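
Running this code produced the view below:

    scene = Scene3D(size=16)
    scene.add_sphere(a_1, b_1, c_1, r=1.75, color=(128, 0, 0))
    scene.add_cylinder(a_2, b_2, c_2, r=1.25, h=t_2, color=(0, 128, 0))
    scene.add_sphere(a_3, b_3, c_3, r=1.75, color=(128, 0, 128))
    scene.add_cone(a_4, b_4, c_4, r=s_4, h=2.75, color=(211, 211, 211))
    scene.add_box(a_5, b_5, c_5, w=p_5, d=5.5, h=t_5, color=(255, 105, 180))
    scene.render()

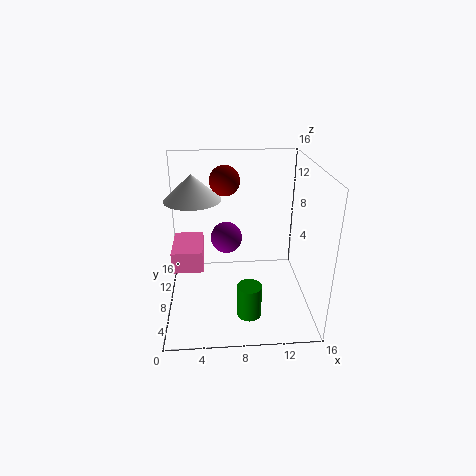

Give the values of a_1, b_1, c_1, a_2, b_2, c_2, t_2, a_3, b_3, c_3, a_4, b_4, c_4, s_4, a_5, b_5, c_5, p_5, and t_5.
a_1 = 6.75, b_1 = 11.5, c_1 = 13.5, a_2 = 8.75, b_2 = 2.75, c_2 = 1.75, t_2 = 3.5, a_3 = 6.75, b_3 = 8.75, c_3 = 7.75, a_4 = 3.25, b_4 = 8.25, c_4 = 12.5, s_4 = 3, a_5 = 0.5, b_5 = 7.5, c_5 = 4, p_5 = 3.5, t_5 = 2.5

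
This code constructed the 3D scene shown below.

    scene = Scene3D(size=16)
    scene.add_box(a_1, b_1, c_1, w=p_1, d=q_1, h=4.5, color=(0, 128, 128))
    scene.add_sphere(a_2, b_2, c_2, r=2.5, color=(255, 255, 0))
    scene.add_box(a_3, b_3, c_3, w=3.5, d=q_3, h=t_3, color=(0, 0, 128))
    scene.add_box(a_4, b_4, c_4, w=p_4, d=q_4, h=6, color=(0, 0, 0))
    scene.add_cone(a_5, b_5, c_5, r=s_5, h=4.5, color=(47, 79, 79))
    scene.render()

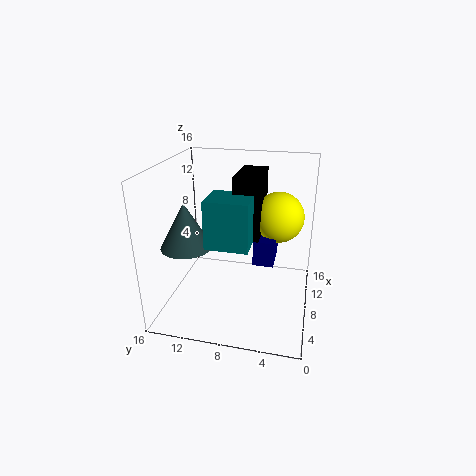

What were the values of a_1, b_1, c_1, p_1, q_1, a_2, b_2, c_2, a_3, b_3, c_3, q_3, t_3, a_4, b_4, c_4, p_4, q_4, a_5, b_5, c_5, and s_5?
a_1 = 1, b_1 = 5.5, c_1 = 10, p_1 = 3.5, q_1 = 4, a_2 = 6.5, b_2 = 3.5, c_2 = 11.5, a_3 = 3.5, b_3 = 3.5, c_3 = 7.5, q_3 = 2, t_3 = 2.5, a_4 = 3.5, b_4 = 5, c_4 = 10, p_4 = 5, q_4 = 2.5, a_5 = 3, b_5 = 12, c_5 = 9, s_5 = 2.5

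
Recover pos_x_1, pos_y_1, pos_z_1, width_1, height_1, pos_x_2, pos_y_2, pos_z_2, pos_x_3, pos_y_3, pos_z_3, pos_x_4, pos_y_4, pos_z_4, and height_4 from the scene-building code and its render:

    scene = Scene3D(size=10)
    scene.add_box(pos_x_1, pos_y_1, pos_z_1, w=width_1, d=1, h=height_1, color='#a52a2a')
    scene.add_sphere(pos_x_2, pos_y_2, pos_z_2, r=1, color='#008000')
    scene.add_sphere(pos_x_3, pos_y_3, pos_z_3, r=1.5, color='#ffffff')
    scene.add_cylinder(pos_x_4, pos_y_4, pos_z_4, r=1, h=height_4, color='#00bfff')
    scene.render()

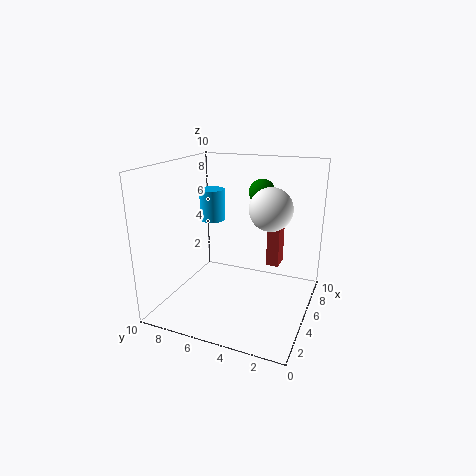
pos_x_1 = 8.5; pos_y_1 = 3; pos_z_1 = 1.5; width_1 = 1.5; height_1 = 4; pos_x_2 = 8.5; pos_y_2 = 4.5; pos_z_2 = 7.5; pos_x_3 = 6; pos_y_3 = 3; pos_z_3 = 7; pos_x_4 = 8; pos_y_4 = 8.5; pos_z_4 = 5; height_4 = 2.5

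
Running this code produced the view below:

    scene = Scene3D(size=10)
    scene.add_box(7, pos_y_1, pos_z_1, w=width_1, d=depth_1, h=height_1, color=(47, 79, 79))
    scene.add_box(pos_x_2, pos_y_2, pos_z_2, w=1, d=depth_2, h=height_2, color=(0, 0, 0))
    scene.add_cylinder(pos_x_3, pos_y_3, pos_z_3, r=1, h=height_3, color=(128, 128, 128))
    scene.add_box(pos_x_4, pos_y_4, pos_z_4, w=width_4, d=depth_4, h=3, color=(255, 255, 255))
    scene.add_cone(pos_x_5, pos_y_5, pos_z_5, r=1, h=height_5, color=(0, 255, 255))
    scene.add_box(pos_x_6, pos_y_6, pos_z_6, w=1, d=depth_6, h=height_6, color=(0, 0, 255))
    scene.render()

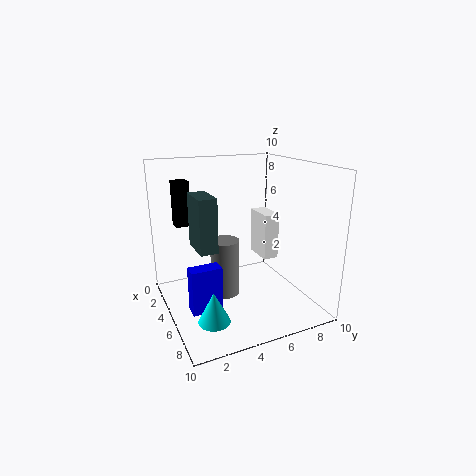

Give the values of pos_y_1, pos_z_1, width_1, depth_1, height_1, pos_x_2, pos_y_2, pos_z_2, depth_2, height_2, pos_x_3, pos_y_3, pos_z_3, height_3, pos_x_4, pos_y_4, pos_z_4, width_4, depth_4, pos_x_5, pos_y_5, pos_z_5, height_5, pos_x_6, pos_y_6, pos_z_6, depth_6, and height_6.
pos_y_1 = 1
pos_z_1 = 6
width_1 = 2
depth_1 = 1
height_1 = 3
pos_x_2 = 3
pos_y_2 = 1
pos_z_2 = 6
depth_2 = 1
height_2 = 3
pos_x_3 = 5
pos_y_3 = 4
pos_z_3 = 1
height_3 = 4
pos_x_4 = 5
pos_y_4 = 6
pos_z_4 = 4
width_4 = 2
depth_4 = 1
pos_x_5 = 8
pos_y_5 = 2
pos_z_5 = 1
height_5 = 2
pos_x_6 = 6
pos_y_6 = 1
pos_z_6 = 1
depth_6 = 2
height_6 = 3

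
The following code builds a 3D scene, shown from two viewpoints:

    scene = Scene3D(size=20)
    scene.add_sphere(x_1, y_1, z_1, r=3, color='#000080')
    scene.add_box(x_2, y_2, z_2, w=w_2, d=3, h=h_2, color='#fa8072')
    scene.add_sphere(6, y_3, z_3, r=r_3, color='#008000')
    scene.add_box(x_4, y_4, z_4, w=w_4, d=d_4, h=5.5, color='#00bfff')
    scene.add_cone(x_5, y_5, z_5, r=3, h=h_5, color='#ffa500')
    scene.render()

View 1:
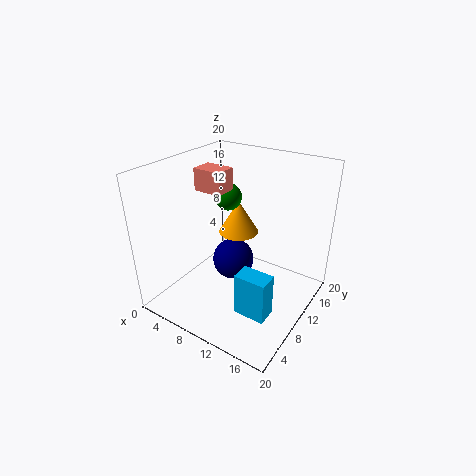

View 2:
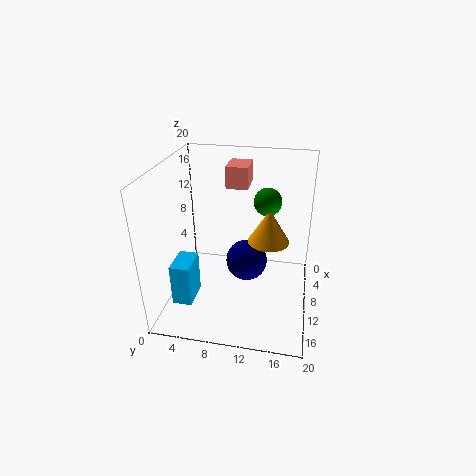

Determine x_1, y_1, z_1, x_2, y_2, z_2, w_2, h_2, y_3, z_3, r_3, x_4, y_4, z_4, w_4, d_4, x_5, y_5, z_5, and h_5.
x_1 = 8.5; y_1 = 11; z_1 = 5.5; x_2 = 4.5; y_2 = 8; z_2 = 16.5; w_2 = 4; h_2 = 3; y_3 = 13.5; z_3 = 14; r_3 = 2; x_4 = 14; y_4 = 3; z_4 = 4; w_4 = 4; d_4 = 2.5; x_5 = 7.5; y_5 = 14; z_5 = 8.5; h_5 = 5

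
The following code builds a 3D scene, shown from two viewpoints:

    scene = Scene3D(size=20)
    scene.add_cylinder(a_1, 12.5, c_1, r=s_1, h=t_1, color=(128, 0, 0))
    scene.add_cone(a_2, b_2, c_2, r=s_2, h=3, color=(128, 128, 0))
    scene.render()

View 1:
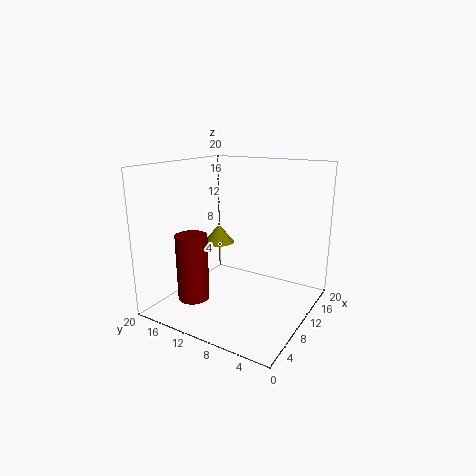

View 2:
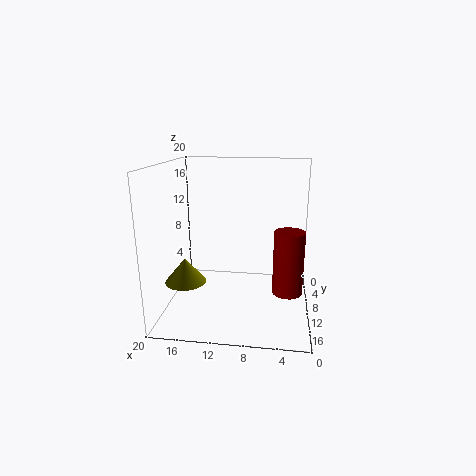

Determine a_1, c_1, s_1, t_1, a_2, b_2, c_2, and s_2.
a_1 = 3
c_1 = 3.5
s_1 = 2
t_1 = 8.5
a_2 = 15.5
b_2 = 17
c_2 = 6.5
s_2 = 2.5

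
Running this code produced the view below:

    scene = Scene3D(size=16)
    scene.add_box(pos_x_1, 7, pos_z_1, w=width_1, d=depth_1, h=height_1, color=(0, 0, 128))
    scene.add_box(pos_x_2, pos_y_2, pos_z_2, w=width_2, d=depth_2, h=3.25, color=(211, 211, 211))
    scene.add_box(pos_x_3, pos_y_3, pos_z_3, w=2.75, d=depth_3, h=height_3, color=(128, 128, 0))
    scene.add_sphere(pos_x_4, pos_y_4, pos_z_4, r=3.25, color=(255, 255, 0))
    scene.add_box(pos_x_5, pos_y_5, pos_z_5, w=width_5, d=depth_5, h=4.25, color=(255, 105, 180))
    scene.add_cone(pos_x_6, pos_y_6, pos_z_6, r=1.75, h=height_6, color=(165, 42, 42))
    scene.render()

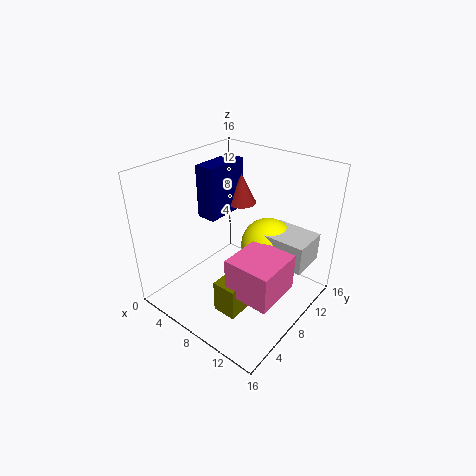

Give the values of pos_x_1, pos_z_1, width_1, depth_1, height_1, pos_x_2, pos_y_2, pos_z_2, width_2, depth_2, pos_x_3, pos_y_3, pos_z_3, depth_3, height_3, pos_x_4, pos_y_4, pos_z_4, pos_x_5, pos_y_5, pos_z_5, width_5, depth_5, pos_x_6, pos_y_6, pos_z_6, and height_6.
pos_x_1 = 3, pos_z_1 = 9.5, width_1 = 2.25, depth_1 = 5.25, height_1 = 6, pos_x_2 = 9.25, pos_y_2 = 10.25, pos_z_2 = 4.75, width_2 = 5.5, depth_2 = 4.25, pos_x_3 = 7.75, pos_y_3 = 4, pos_z_3 = 0.25, depth_3 = 5.5, height_3 = 3.75, pos_x_4 = 9.25, pos_y_4 = 12.25, pos_z_4 = 5.5, pos_x_5 = 9, pos_y_5 = 4.5, pos_z_5 = 3, width_5 = 5.25, depth_5 = 5.5, pos_x_6 = 5.5, pos_y_6 = 11.75, pos_z_6 = 10.25, height_6 = 3.5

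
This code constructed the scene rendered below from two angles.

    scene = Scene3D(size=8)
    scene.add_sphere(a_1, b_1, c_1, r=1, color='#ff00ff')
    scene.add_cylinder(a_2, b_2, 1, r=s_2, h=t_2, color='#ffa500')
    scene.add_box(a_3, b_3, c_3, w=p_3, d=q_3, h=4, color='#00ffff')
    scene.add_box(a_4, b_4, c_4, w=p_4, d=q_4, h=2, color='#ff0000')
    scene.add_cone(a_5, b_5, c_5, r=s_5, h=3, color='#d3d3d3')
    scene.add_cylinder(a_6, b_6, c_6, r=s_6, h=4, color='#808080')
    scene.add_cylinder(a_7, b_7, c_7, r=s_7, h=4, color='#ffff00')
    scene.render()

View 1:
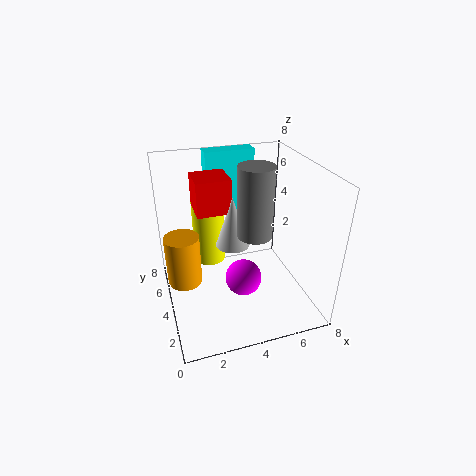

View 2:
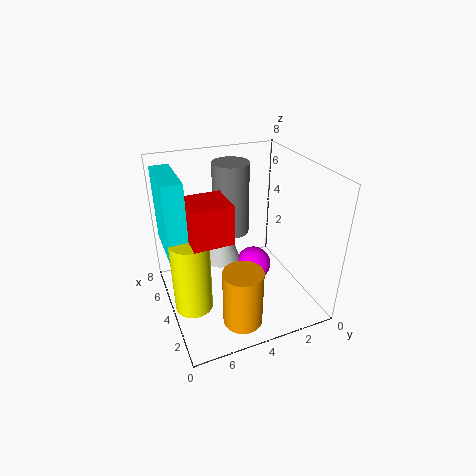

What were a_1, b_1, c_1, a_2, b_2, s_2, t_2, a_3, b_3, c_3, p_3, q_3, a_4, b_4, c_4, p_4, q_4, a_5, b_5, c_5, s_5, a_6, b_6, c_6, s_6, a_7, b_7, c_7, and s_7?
a_1 = 4
b_1 = 3
c_1 = 2
a_2 = 1
b_2 = 5
s_2 = 1
t_2 = 3
a_3 = 3
b_3 = 7
c_3 = 4
p_3 = 3
q_3 = 1
a_4 = 2
b_4 = 5
c_4 = 5
p_4 = 2
q_4 = 2
a_5 = 4
b_5 = 5
c_5 = 3
s_5 = 1
a_6 = 5
b_6 = 4
c_6 = 4
s_6 = 1
a_7 = 3
b_7 = 7
c_7 = 1
s_7 = 1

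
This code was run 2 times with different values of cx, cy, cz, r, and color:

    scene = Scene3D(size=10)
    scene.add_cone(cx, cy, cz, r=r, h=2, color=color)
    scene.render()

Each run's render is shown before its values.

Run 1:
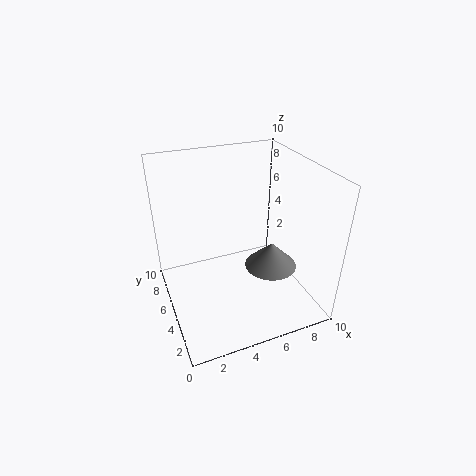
cx = 8, cy = 5.5, cz = 1.5, r = 2, color = 'gray'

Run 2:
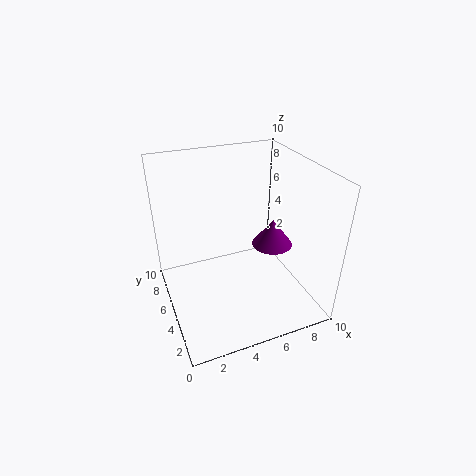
cx = 8, cy = 5.5, cz = 3.5, r = 1.5, color = 'purple'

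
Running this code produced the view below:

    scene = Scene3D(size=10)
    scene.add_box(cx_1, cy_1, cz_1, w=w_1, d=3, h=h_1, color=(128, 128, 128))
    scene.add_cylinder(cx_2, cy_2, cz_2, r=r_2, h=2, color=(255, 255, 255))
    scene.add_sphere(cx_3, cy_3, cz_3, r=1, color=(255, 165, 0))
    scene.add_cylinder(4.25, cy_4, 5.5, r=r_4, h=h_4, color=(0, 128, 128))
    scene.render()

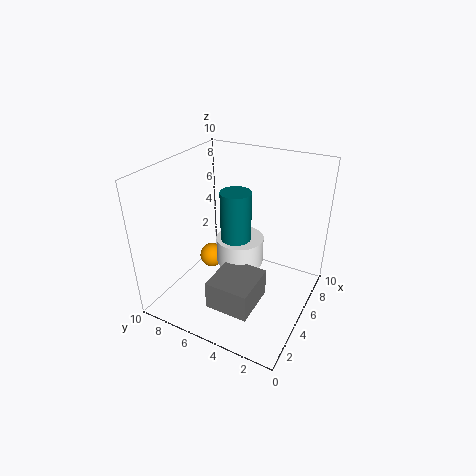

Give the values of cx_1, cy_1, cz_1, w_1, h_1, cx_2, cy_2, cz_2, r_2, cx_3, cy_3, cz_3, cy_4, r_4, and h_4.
cx_1 = 1.75; cy_1 = 2.75; cz_1 = 1; w_1 = 3.25; h_1 = 2; cx_2 = 6.25; cy_2 = 5.5; cz_2 = 2.25; r_2 = 1.75; cx_3 = 7.25; cy_3 = 8.75; cz_3 = 1; cy_4 = 4.75; r_4 = 1; h_4 = 3.25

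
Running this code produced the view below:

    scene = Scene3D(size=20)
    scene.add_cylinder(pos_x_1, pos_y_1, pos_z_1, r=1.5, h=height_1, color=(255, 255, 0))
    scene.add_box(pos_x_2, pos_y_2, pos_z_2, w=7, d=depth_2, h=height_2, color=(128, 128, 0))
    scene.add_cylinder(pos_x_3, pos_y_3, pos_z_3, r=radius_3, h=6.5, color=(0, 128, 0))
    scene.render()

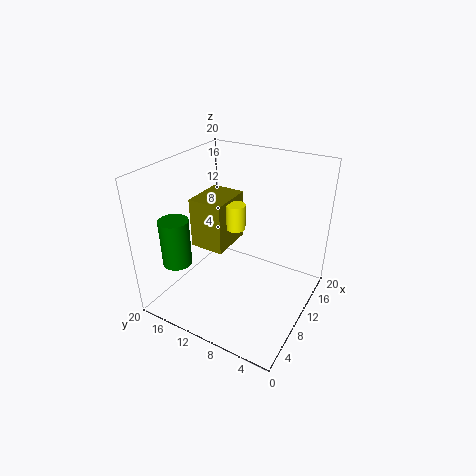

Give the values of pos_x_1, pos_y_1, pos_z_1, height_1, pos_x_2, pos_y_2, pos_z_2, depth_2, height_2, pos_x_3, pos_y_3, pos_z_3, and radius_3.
pos_x_1 = 14.5, pos_y_1 = 13, pos_z_1 = 8.5, height_1 = 4, pos_x_2 = 11.5, pos_y_2 = 14, pos_z_2 = 5, depth_2 = 5.5, height_2 = 8, pos_x_3 = 4.5, pos_y_3 = 16.5, pos_z_3 = 7, radius_3 = 2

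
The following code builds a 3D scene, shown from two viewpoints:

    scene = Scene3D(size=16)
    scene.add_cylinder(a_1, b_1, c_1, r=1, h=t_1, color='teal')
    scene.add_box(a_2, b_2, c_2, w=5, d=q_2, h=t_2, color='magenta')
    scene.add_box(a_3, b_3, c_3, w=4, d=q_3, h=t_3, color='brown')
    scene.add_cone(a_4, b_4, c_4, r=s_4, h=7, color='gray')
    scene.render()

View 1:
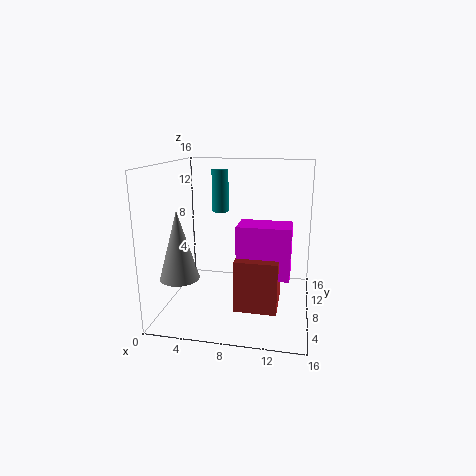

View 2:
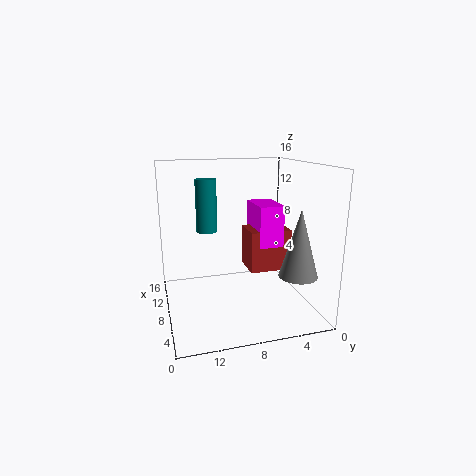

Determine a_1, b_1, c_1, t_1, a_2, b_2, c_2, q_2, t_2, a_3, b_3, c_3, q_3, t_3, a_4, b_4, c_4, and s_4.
a_1 = 5; b_1 = 12; c_1 = 10; t_1 = 5; a_2 = 9; b_2 = 2; c_2 = 6; q_2 = 3; t_2 = 5; a_3 = 9; b_3 = 1; c_3 = 3; q_3 = 5; t_3 = 5; a_4 = 3; b_4 = 3; c_4 = 5; s_4 = 2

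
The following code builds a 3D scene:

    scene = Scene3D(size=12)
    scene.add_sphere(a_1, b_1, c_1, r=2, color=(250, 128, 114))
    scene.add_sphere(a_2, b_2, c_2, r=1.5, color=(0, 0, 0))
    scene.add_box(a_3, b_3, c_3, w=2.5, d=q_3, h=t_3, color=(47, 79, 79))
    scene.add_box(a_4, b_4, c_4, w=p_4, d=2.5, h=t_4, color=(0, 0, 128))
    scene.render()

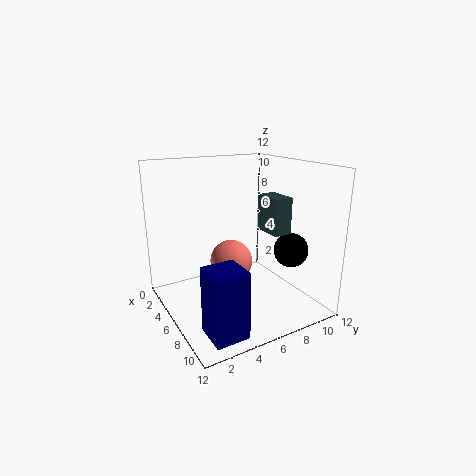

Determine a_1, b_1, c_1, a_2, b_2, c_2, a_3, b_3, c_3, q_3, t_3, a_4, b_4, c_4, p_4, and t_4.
a_1 = 3, b_1 = 7, c_1 = 2.5, a_2 = 7.5, b_2 = 10.5, c_2 = 4.5, a_3 = 6, b_3 = 8, c_3 = 6.5, q_3 = 1.5, t_3 = 3, a_4 = 9.5, b_4 = 1, c_4 = 1, p_4 = 2.5, t_4 = 5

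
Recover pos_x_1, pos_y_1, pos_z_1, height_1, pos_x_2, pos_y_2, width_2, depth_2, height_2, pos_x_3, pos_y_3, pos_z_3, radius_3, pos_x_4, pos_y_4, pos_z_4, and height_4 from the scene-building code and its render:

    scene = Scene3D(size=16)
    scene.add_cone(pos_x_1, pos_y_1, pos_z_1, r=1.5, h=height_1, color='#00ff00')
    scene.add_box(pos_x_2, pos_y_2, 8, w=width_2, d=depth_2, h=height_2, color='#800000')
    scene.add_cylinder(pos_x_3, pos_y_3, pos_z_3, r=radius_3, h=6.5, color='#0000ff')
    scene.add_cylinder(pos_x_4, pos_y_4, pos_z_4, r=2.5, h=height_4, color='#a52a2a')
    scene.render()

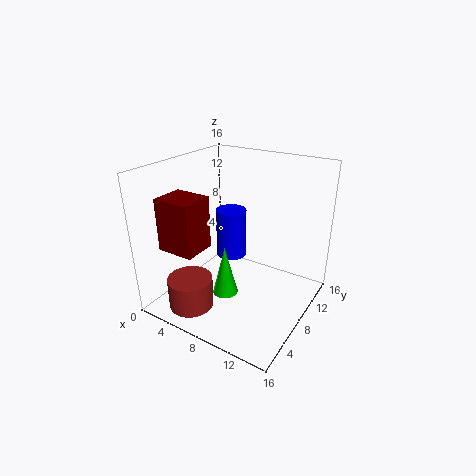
pos_x_1 = 6.5
pos_y_1 = 7.5
pos_z_1 = 0.5
height_1 = 6
pos_x_2 = 2.5
pos_y_2 = 1.5
width_2 = 4
depth_2 = 3.5
height_2 = 5.5
pos_x_3 = 3.5
pos_y_3 = 13.5
pos_z_3 = 2
radius_3 = 2
pos_x_4 = 4.5
pos_y_4 = 3.5
pos_z_4 = 0.5
height_4 = 3.5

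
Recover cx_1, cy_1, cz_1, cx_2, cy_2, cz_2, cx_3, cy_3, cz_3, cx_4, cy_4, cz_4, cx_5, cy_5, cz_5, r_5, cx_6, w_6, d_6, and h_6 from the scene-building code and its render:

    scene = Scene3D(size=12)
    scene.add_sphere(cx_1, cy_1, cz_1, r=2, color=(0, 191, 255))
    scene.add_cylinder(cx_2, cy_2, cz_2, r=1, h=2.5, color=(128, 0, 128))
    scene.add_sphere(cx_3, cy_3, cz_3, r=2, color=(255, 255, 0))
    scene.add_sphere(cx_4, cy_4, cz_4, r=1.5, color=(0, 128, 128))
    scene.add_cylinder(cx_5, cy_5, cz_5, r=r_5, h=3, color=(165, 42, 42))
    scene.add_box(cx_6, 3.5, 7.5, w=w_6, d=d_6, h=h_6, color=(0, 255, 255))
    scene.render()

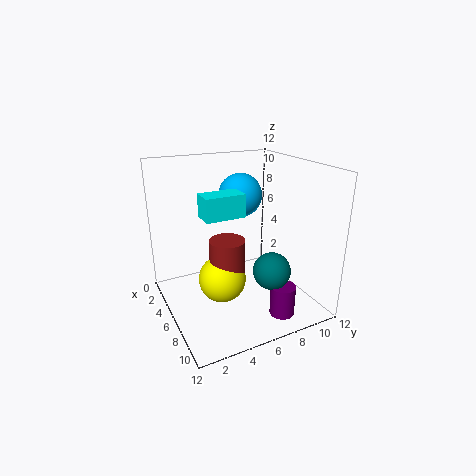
cx_1 = 2.5; cy_1 = 8; cz_1 = 8.5; cx_2 = 10; cy_2 = 8; cz_2 = 0.5; cx_3 = 6; cy_3 = 4.5; cz_3 = 2.5; cx_4 = 9; cy_4 = 7.5; cz_4 = 4; cx_5 = 6; cy_5 = 5; cz_5 = 3; r_5 = 1.5; cx_6 = 3.5; w_6 = 2; d_6 = 3.5; h_6 = 2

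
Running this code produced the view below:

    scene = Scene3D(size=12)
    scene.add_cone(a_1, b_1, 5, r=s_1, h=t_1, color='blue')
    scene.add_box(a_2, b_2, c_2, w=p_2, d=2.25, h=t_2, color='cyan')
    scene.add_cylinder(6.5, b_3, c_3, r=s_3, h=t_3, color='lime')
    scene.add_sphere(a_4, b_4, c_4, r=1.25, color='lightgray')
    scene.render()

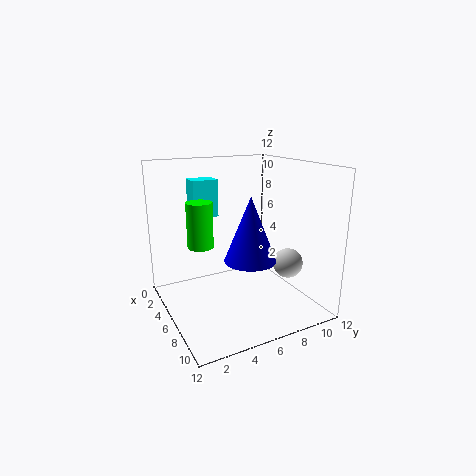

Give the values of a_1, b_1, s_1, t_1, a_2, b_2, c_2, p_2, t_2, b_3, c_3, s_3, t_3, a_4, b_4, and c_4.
a_1 = 8.5, b_1 = 5.75, s_1 = 2, t_1 = 5, a_2 = 1.5, b_2 = 3.25, c_2 = 7.25, p_2 = 1.75, t_2 = 3.25, b_3 = 2.5, c_3 = 6, s_3 = 1, t_3 = 3.5, a_4 = 8, b_4 = 9.75, c_4 = 3.75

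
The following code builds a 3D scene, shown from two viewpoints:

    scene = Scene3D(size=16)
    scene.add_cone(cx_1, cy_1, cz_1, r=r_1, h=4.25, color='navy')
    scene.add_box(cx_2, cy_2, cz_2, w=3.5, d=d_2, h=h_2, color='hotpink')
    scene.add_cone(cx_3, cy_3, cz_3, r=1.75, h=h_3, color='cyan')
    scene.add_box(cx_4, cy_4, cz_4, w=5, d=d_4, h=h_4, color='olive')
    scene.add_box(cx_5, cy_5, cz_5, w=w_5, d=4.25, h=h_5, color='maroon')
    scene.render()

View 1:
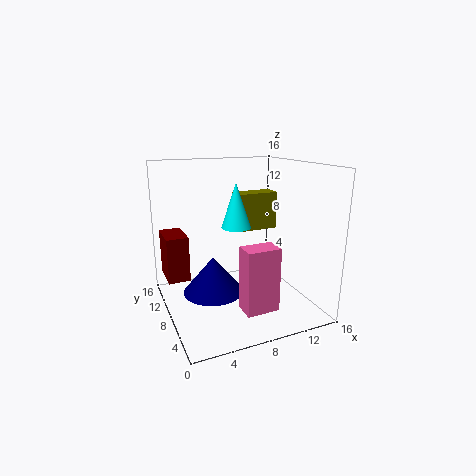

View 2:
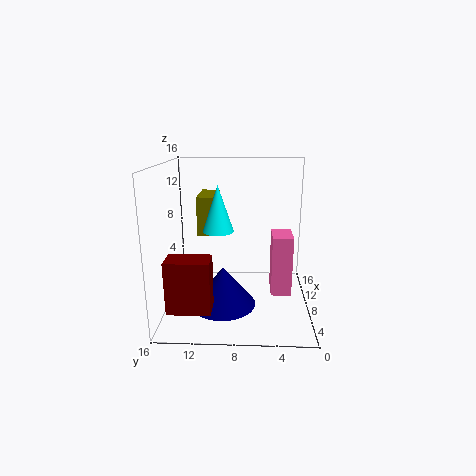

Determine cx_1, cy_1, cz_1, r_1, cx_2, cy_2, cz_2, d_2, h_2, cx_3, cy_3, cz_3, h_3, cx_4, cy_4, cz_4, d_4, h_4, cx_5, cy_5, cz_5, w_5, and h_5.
cx_1 = 5.5; cy_1 = 9.5; cz_1 = 1.25; r_1 = 3.5; cx_2 = 6.5; cy_2 = 2; cz_2 = 1.75; d_2 = 2.25; h_2 = 6.75; cx_3 = 8.75; cy_3 = 10.25; cz_3 = 8.5; h_3 = 5.25; cx_4 = 9.25; cy_4 = 10.5; cz_4 = 7.75; d_4 = 2.25; h_4 = 4.5; cx_5 = 0.5; cy_5 = 10.25; cz_5 = 2.75; w_5 = 2.5; h_5 = 5.25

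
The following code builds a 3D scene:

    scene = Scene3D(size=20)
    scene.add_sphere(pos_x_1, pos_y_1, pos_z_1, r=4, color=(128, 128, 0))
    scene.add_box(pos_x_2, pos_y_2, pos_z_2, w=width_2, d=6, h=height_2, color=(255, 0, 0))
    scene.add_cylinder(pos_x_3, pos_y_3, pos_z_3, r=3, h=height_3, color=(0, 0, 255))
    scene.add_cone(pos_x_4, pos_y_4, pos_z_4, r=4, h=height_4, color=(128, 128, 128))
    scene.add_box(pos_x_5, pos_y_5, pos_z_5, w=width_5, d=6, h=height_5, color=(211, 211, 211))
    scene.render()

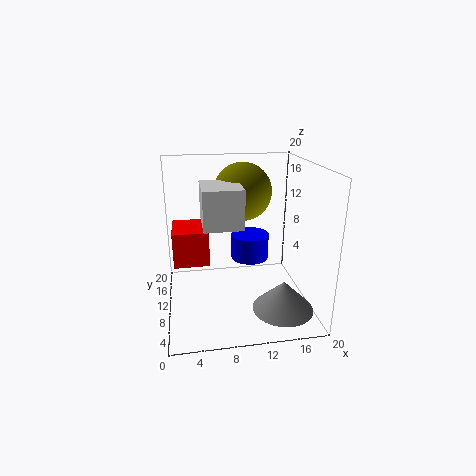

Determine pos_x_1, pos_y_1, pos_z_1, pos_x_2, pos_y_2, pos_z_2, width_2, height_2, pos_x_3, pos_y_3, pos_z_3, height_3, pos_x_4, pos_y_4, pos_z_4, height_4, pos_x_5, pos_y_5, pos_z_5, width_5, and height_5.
pos_x_1 = 11, pos_y_1 = 12, pos_z_1 = 16, pos_x_2 = 1, pos_y_2 = 10, pos_z_2 = 6, width_2 = 5, height_2 = 5, pos_x_3 = 13, pos_y_3 = 16, pos_z_3 = 4, height_3 = 4, pos_x_4 = 15, pos_y_4 = 4, pos_z_4 = 2, height_4 = 4, pos_x_5 = 5, pos_y_5 = 5, pos_z_5 = 13, width_5 = 5, height_5 = 5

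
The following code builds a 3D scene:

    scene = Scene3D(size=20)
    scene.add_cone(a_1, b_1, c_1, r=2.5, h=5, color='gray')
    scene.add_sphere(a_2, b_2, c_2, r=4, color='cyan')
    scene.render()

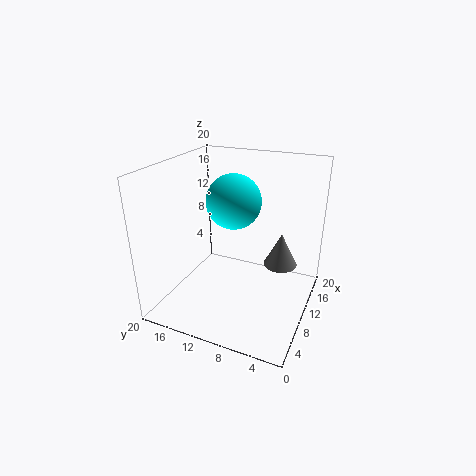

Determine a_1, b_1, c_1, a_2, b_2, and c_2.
a_1 = 14.5
b_1 = 5
c_1 = 4.5
a_2 = 13
b_2 = 12
c_2 = 14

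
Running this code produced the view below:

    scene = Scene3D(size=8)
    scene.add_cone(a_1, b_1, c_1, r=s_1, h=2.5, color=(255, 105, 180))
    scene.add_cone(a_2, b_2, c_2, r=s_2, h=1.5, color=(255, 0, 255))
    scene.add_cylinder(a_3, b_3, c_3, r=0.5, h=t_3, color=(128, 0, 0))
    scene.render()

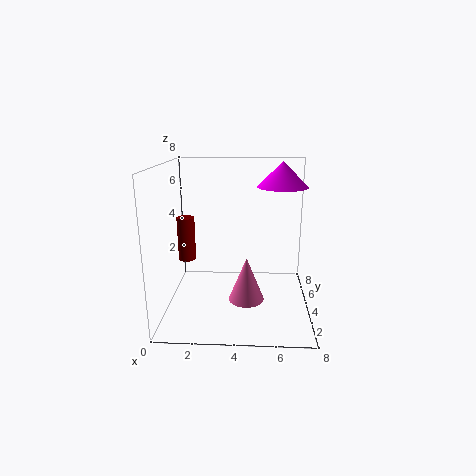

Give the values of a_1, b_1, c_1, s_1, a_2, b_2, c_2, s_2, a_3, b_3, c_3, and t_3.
a_1 = 4.5; b_1 = 3.5; c_1 = 0.5; s_1 = 1; a_2 = 6.5; b_2 = 6; c_2 = 6.5; s_2 = 1.5; a_3 = 1; b_3 = 4.5; c_3 = 2.5; t_3 = 2.5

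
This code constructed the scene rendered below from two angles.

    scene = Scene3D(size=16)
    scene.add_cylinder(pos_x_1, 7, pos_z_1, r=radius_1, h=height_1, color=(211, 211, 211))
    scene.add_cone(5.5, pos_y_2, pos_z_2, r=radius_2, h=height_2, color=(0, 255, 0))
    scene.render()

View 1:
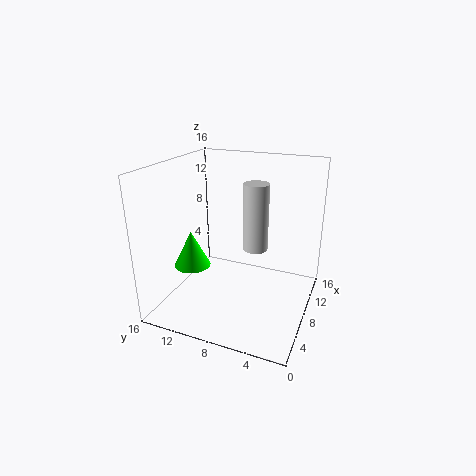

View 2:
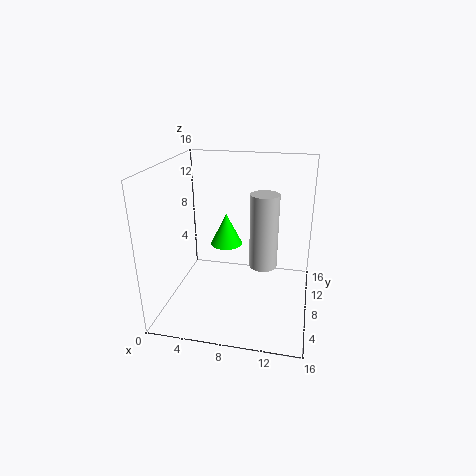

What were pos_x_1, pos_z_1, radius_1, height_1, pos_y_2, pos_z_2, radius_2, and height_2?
pos_x_1 = 11, pos_z_1 = 5.5, radius_1 = 1.5, height_1 = 8, pos_y_2 = 12.5, pos_z_2 = 5, radius_2 = 2, height_2 = 4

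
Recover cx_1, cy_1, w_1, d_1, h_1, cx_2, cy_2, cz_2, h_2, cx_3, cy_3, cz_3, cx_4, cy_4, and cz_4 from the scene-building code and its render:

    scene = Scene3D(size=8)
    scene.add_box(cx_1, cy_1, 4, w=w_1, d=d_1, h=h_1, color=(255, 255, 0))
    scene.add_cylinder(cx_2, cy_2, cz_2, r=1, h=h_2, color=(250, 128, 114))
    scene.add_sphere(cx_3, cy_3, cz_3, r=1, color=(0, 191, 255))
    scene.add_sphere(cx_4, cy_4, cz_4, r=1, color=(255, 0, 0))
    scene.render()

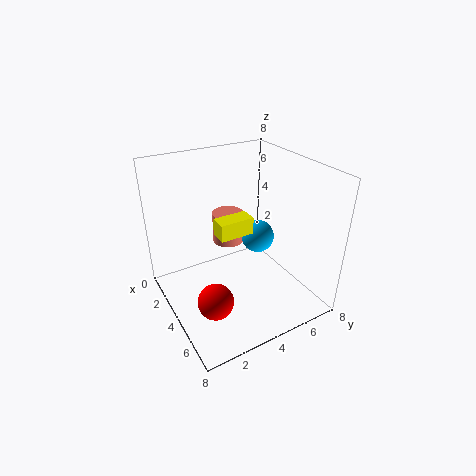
cx_1 = 3, cy_1 = 3, w_1 = 1, d_1 = 2, h_1 = 1, cx_2 = 1, cy_2 = 5, cz_2 = 2, h_2 = 2, cx_3 = 3, cy_3 = 6, cz_3 = 3, cx_4 = 5, cy_4 = 2, cz_4 = 1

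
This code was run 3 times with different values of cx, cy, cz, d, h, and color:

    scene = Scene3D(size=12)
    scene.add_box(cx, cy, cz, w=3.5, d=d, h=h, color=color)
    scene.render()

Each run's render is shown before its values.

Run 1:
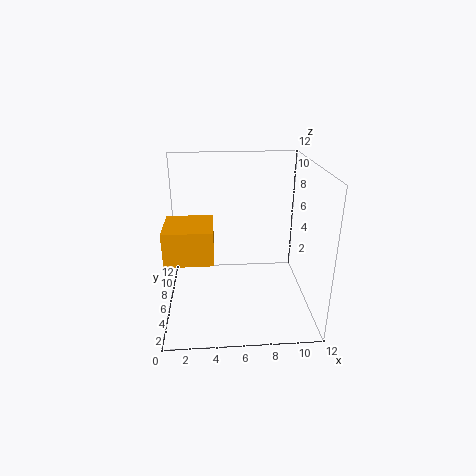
cx = 0.5, cy = 1.5, cz = 6, d = 3.5, h = 2.5, color = 'orange'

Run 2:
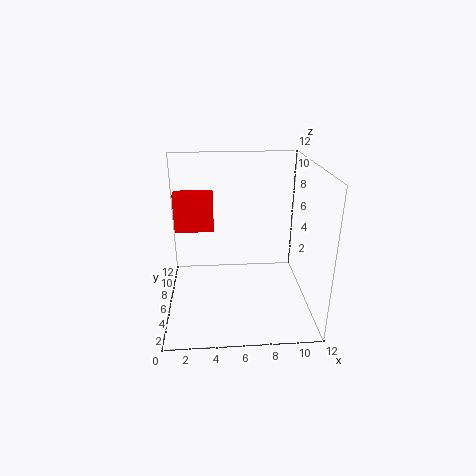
cx = 0.5, cy = 8.5, cz = 5.5, d = 1.5, h = 3.5, color = 'red'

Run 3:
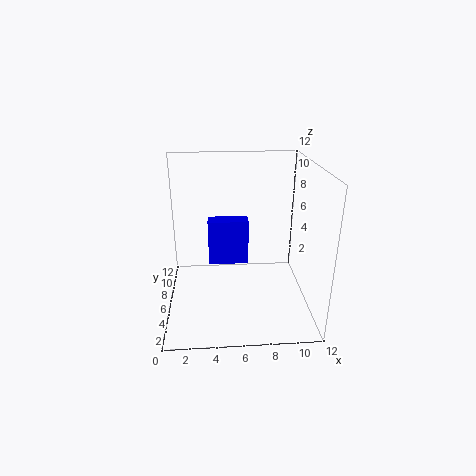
cx = 3.5, cy = 7, cz = 3, d = 1.5, h = 4, color = 'blue'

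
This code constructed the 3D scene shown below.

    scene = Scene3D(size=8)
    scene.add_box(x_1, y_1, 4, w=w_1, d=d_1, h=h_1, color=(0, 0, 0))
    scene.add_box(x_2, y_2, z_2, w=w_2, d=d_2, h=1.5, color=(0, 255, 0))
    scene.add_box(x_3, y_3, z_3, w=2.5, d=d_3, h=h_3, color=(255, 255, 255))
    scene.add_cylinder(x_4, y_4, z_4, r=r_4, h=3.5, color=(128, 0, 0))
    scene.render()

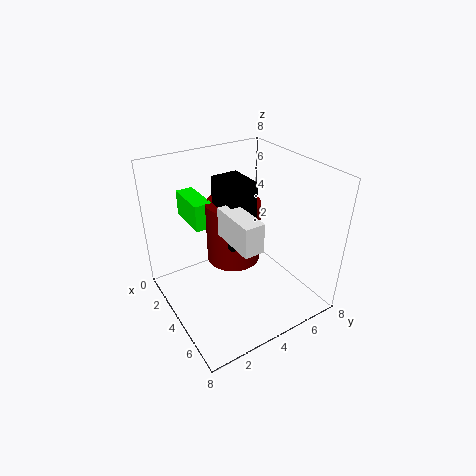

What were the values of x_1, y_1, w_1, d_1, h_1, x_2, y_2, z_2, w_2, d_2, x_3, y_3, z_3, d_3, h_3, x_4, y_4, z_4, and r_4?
x_1 = 3, y_1 = 3, w_1 = 2, d_1 = 1.5, h_1 = 3.5, x_2 = 0.5, y_2 = 2, z_2 = 4.5, w_2 = 2.5, d_2 = 1, x_3 = 4.5, y_3 = 2.5, z_3 = 5, d_3 = 1, h_3 = 1.5, x_4 = 3.5, y_4 = 4, z_4 = 2.5, r_4 = 1.5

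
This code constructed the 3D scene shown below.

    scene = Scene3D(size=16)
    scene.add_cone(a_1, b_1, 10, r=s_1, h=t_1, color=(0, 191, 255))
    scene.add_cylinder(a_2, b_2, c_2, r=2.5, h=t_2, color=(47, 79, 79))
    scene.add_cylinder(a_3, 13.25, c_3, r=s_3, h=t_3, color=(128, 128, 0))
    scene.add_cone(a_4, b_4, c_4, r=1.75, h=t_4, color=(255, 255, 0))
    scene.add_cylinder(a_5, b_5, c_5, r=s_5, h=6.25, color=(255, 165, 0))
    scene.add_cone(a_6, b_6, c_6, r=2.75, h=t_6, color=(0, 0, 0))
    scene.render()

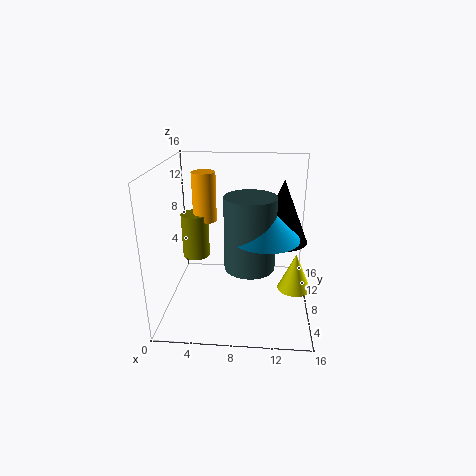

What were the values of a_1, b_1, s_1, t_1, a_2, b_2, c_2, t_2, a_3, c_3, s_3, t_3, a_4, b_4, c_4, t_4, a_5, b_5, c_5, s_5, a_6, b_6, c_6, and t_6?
a_1 = 11, b_1 = 3.75, s_1 = 3.25, t_1 = 3.25, a_2 = 9.5, b_2 = 4, c_2 = 6.75, t_2 = 7.25, a_3 = 2, c_3 = 3, s_3 = 1.75, t_3 = 5.75, a_4 = 14.25, b_4 = 5.5, c_4 = 3.5, t_4 = 4, a_5 = 3.25, b_5 = 13.75, c_5 = 7.75, s_5 = 1.5, a_6 = 12.75, b_6 = 7.75, c_6 = 8, t_6 = 6.75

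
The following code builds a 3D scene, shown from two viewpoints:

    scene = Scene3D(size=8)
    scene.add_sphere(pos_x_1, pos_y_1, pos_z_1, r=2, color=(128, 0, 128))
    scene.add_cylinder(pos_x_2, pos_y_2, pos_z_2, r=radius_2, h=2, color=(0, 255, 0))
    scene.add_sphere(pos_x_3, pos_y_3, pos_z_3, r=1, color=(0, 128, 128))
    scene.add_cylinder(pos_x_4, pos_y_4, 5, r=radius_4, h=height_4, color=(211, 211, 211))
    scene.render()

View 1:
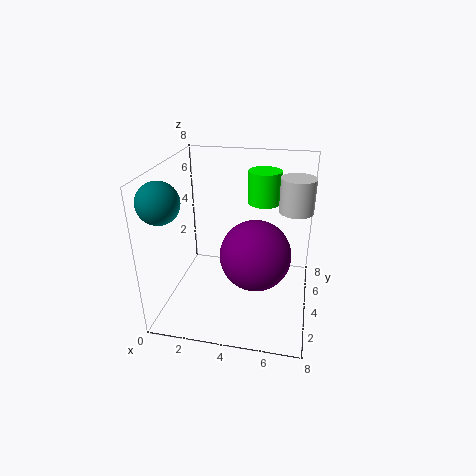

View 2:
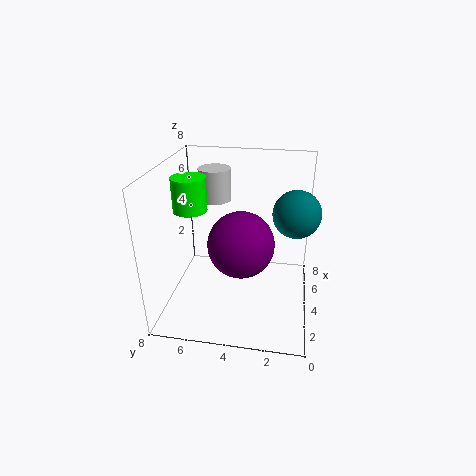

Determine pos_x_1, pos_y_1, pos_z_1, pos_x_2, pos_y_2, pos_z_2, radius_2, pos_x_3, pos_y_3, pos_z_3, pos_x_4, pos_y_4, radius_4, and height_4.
pos_x_1 = 5
pos_y_1 = 4
pos_z_1 = 3
pos_x_2 = 5
pos_y_2 = 7
pos_z_2 = 5
radius_2 = 1
pos_x_3 = 1
pos_y_3 = 1
pos_z_3 = 7
pos_x_4 = 7
pos_y_4 = 6
radius_4 = 1
height_4 = 2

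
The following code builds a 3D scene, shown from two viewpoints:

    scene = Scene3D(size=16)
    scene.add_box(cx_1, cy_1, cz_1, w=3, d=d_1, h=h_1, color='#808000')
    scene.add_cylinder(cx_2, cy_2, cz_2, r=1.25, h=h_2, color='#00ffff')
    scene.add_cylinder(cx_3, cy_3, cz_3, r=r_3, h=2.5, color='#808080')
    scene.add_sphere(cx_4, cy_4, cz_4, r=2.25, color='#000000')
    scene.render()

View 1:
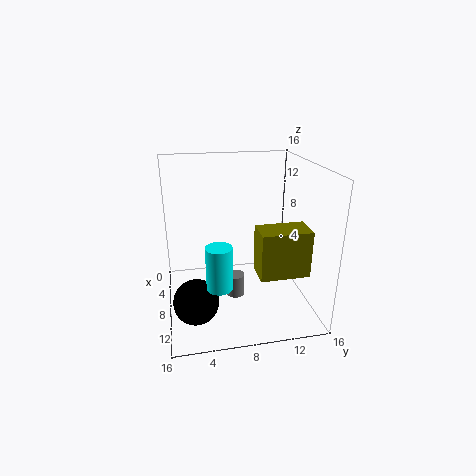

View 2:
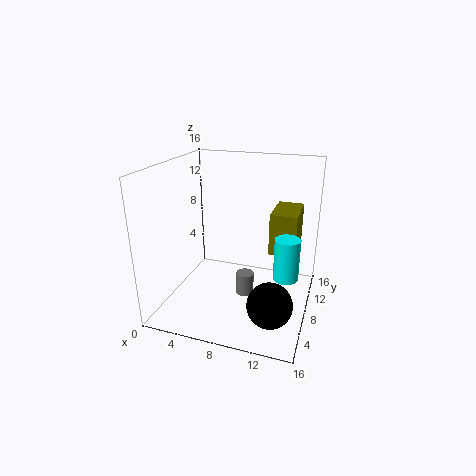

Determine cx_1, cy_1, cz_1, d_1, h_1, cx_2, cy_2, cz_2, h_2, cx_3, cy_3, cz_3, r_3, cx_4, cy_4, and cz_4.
cx_1 = 11.25; cy_1 = 9; cz_1 = 6; d_1 = 5; h_1 = 4.75; cx_2 = 14; cy_2 = 5; cz_2 = 5.75; h_2 = 4.25; cx_3 = 9; cy_3 = 7.5; cz_3 = 1.5; r_3 = 1; cx_4 = 13; cy_4 = 2.75; cz_4 = 3.75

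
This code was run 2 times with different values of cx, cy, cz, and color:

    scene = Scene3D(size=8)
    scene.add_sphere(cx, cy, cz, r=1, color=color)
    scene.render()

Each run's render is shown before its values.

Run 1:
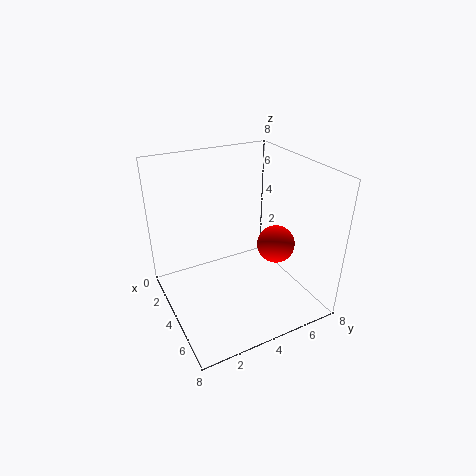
cx = 5.5; cy = 5.5; cz = 4; color = 'red'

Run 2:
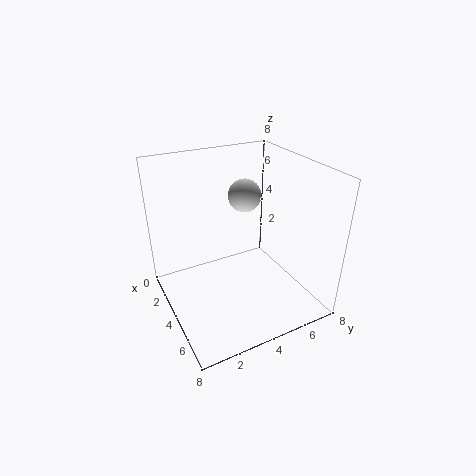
cx = 2; cy = 5.5; cz = 5.5; color = 'lightgray'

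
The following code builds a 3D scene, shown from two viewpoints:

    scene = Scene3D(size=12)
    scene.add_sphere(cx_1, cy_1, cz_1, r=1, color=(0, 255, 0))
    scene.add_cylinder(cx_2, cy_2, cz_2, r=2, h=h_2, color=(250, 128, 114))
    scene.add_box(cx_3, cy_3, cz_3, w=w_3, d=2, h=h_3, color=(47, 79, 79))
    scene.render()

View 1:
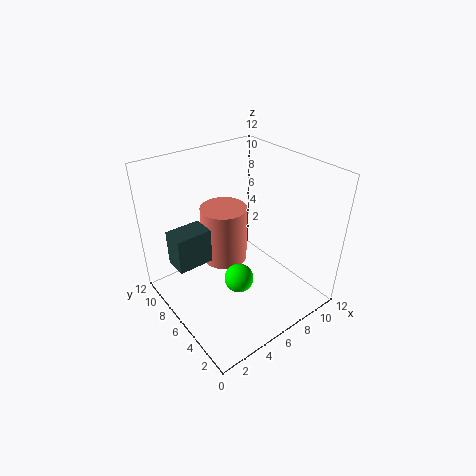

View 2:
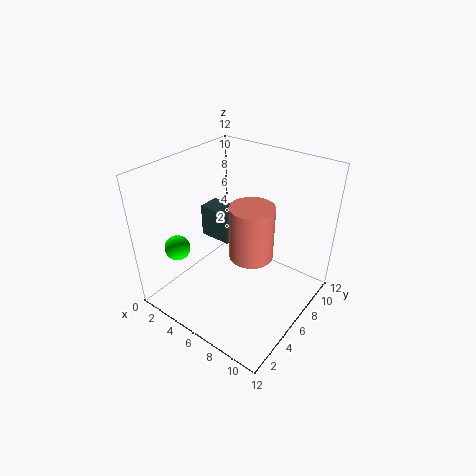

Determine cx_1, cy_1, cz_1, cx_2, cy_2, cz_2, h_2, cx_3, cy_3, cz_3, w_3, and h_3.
cx_1 = 3
cy_1 = 2
cz_1 = 6
cx_2 = 6
cy_2 = 8
cz_2 = 3
h_2 = 5
cx_3 = 1
cy_3 = 7
cz_3 = 4
w_3 = 3
h_3 = 3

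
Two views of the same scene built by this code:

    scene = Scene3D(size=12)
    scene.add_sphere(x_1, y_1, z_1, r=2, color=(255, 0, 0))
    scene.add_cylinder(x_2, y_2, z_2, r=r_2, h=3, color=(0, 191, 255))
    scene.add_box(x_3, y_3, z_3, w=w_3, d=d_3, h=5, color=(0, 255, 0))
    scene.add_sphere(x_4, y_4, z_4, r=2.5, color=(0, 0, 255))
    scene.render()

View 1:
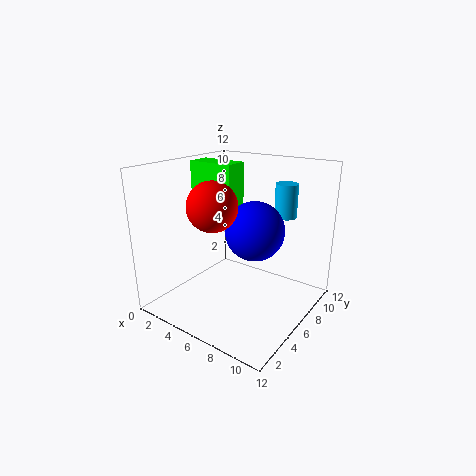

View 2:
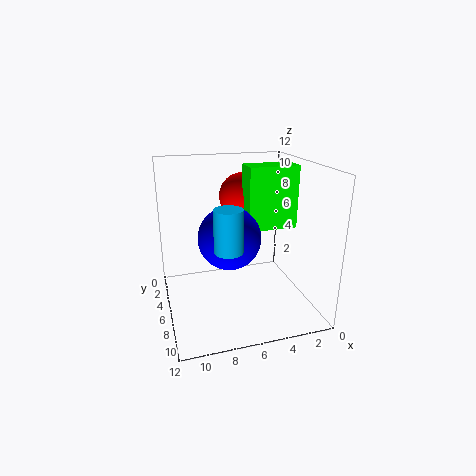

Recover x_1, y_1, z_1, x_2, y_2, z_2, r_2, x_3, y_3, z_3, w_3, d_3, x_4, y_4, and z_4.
x_1 = 5, y_1 = 4, z_1 = 9, x_2 = 8, y_2 = 10.5, z_2 = 7, r_2 = 1, x_3 = 1.5, y_3 = 5.5, z_3 = 7, w_3 = 4, d_3 = 2, x_4 = 7, y_4 = 7, z_4 = 6.5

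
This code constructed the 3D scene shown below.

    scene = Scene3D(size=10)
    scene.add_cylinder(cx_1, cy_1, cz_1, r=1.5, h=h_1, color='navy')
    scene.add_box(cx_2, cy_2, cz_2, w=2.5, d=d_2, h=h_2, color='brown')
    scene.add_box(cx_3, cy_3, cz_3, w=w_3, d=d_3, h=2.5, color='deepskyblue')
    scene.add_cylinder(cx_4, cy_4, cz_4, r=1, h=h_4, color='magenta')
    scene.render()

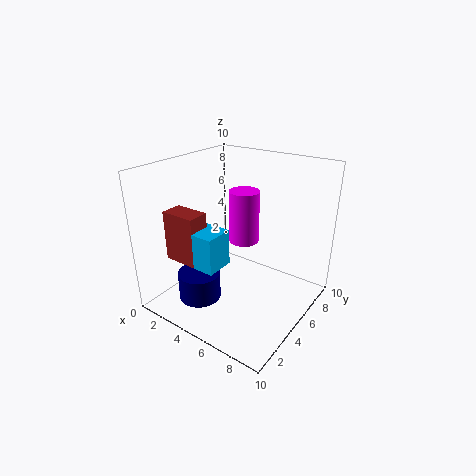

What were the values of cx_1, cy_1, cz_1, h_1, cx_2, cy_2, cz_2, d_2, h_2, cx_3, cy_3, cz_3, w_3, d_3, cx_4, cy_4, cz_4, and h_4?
cx_1 = 3
cy_1 = 3
cz_1 = 0.5
h_1 = 2
cx_2 = 1
cy_2 = 2
cz_2 = 3.5
d_2 = 1.5
h_2 = 3.5
cx_3 = 2.5
cy_3 = 2
cz_3 = 3.5
w_3 = 2.5
d_3 = 2
cx_4 = 5.5
cy_4 = 5
cz_4 = 5
h_4 = 3.5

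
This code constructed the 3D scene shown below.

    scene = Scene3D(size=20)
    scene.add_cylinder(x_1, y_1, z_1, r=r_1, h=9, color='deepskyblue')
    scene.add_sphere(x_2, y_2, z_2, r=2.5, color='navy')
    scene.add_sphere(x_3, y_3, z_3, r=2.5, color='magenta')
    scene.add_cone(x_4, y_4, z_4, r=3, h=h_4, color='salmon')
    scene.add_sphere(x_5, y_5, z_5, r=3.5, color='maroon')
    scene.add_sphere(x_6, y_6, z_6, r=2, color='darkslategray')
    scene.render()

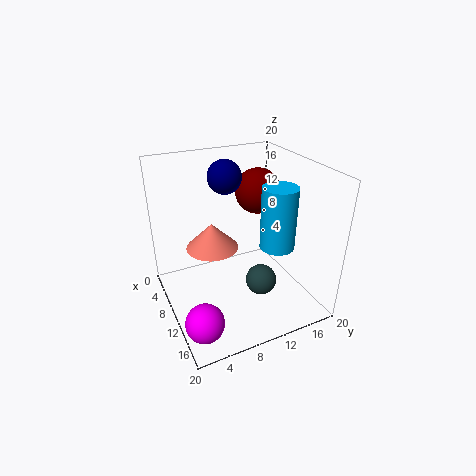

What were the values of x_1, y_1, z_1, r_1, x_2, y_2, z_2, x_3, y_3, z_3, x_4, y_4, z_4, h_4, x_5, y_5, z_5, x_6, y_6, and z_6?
x_1 = 11.5
y_1 = 15.5
z_1 = 8
r_1 = 2.5
x_2 = 4.5
y_2 = 10.5
z_2 = 17
x_3 = 16
y_3 = 2.5
z_3 = 2.5
x_4 = 14.5
y_4 = 4.5
z_4 = 12.5
h_4 = 3
x_5 = 4.5
y_5 = 16
z_5 = 14
x_6 = 15
y_6 = 11
z_6 = 6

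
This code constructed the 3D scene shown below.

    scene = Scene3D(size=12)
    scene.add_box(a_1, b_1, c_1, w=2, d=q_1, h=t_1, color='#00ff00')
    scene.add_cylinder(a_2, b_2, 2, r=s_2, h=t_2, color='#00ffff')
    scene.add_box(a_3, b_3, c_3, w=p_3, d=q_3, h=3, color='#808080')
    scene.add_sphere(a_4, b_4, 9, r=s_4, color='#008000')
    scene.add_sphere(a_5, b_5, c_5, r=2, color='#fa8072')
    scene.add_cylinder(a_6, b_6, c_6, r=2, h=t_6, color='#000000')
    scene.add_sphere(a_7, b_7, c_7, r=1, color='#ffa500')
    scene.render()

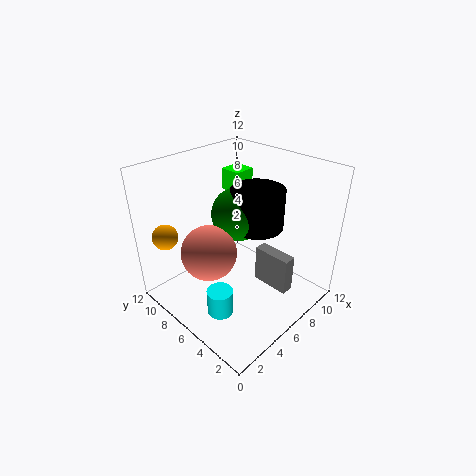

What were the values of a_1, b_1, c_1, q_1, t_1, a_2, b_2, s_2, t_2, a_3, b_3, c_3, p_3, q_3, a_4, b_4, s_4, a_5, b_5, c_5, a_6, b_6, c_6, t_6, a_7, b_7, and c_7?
a_1 = 9
b_1 = 9
c_1 = 8
q_1 = 2
t_1 = 2
a_2 = 2
b_2 = 4
s_2 = 1
t_2 = 2
a_3 = 6
b_3 = 1
c_3 = 3
p_3 = 1
q_3 = 3
a_4 = 5
b_4 = 5
s_4 = 2
a_5 = 2
b_5 = 5
c_5 = 7
a_6 = 6
b_6 = 4
c_6 = 8
t_6 = 3
a_7 = 1
b_7 = 9
c_7 = 7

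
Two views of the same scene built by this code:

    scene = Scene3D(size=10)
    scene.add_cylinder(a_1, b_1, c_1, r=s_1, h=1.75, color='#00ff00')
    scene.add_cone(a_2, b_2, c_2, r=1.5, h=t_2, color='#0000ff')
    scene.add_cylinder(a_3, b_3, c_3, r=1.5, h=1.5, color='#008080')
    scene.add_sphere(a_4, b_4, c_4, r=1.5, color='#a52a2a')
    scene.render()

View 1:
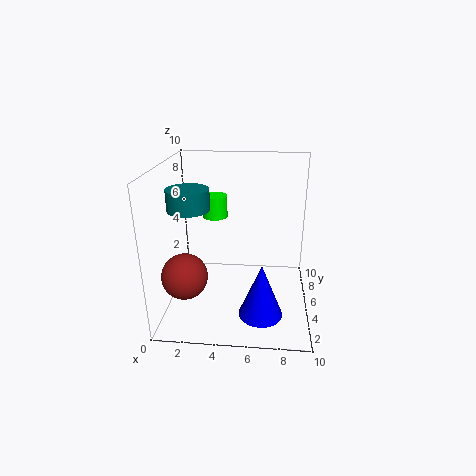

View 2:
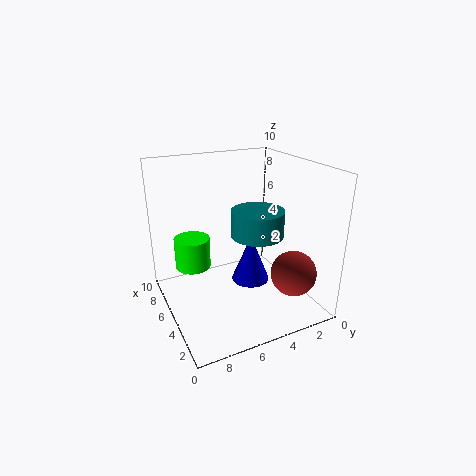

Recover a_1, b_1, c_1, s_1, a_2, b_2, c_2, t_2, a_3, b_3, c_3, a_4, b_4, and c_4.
a_1 = 2.75, b_1 = 9, c_1 = 5, s_1 = 1, a_2 = 6.75, b_2 = 3, c_2 = 0.25, t_2 = 3.75, a_3 = 1.5, b_3 = 5.5, c_3 = 6.75, a_4 = 1.75, b_4 = 2.5, c_4 = 3.25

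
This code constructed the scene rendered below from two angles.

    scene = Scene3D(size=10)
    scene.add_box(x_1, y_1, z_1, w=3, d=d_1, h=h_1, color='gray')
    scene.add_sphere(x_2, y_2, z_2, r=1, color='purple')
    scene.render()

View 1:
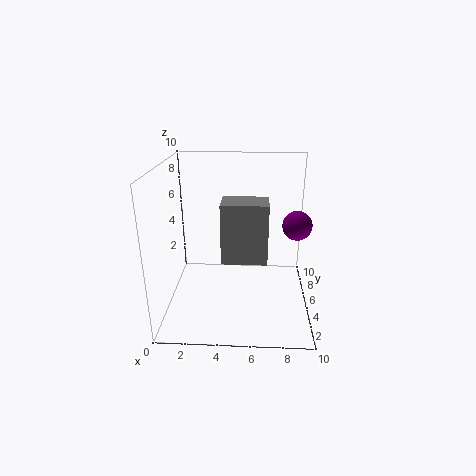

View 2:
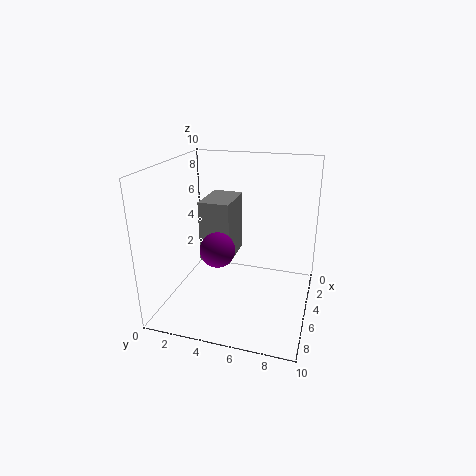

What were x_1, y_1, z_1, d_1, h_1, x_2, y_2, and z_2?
x_1 = 4, y_1 = 3, z_1 = 4, d_1 = 2, h_1 = 4, x_2 = 9, y_2 = 5, z_2 = 6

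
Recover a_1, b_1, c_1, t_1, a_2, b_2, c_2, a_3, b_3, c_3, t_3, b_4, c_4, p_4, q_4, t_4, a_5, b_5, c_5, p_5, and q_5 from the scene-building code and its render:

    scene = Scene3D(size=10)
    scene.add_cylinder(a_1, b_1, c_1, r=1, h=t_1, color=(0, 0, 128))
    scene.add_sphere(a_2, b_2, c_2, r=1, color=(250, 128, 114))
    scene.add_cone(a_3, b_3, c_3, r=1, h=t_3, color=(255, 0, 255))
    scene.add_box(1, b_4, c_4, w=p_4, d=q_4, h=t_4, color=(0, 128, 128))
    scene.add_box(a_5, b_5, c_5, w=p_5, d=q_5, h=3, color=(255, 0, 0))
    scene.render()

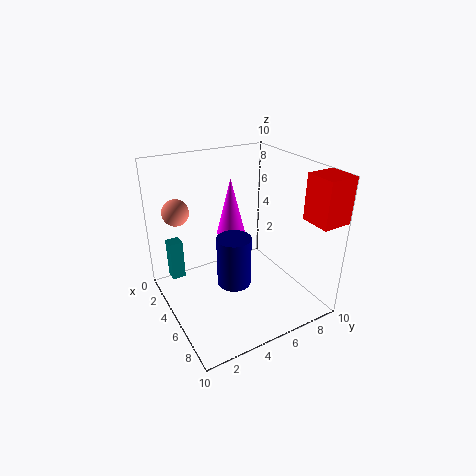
a_1 = 8
b_1 = 3
c_1 = 4
t_1 = 3
a_2 = 1
b_2 = 2
c_2 = 6
a_3 = 4
b_3 = 5
c_3 = 5
t_3 = 4
b_4 = 1
c_4 = 1
p_4 = 1
q_4 = 1
t_4 = 3
a_5 = 8
b_5 = 8
c_5 = 7
p_5 = 2
q_5 = 2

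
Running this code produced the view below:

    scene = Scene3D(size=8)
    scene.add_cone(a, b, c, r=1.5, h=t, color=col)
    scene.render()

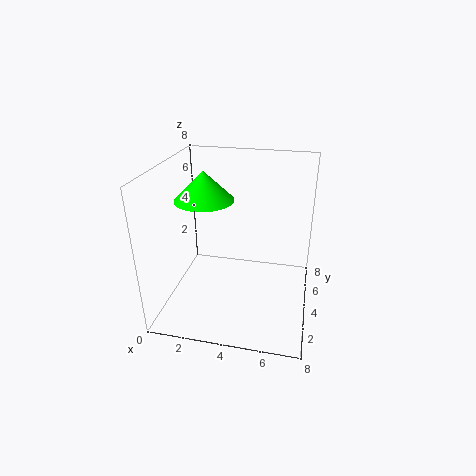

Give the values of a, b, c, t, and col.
a = 2.5
b = 3
c = 6.5
t = 1.5
col = 'lime'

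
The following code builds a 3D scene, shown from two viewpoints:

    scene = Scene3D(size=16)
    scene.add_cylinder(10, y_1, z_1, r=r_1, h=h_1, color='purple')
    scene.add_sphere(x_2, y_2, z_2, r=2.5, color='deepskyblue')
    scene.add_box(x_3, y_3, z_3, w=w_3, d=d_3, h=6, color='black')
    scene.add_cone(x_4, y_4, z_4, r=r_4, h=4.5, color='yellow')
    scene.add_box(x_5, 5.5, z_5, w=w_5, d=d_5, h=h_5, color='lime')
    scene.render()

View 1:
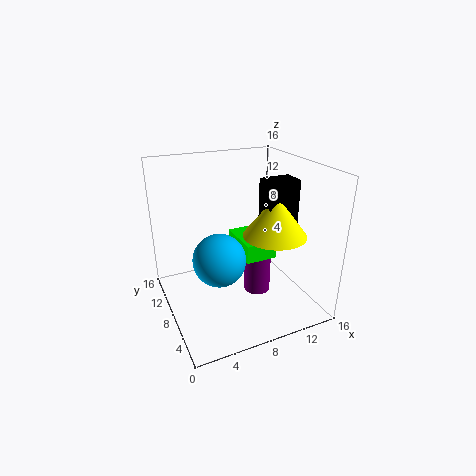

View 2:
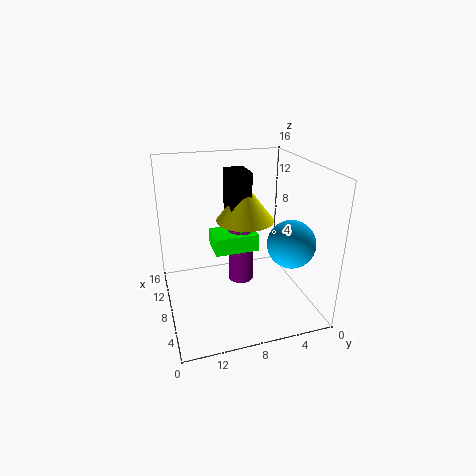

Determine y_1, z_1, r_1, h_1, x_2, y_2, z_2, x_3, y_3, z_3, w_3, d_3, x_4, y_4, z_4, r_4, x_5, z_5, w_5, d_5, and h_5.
y_1 = 7, z_1 = 1.5, r_1 = 1.5, h_1 = 6.5, x_2 = 4, y_2 = 3.5, z_2 = 8.5, x_3 = 10.5, y_3 = 5.5, z_3 = 8.5, w_3 = 3.5, d_3 = 2.5, x_4 = 11.5, y_4 = 6, z_4 = 8.5, r_4 = 3.5, x_5 = 8, z_5 = 6, w_5 = 3.5, d_5 = 5, h_5 = 2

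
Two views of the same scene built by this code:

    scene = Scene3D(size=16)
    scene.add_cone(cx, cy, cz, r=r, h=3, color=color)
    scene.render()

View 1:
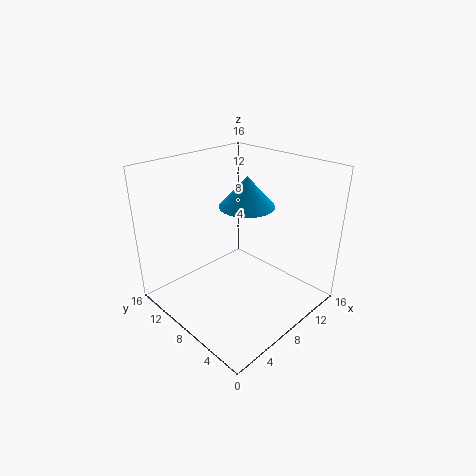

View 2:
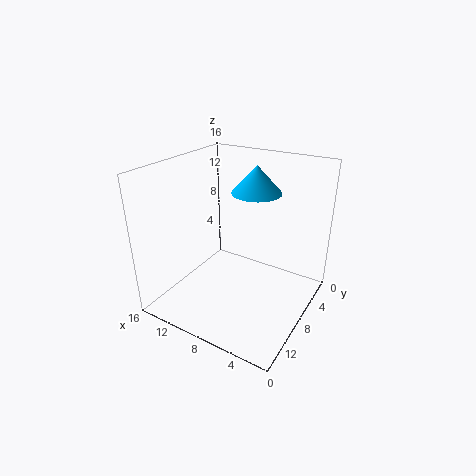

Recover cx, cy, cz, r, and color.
cx = 7; cy = 5.75; cz = 12.75; r = 2.75; color = 'deepskyblue'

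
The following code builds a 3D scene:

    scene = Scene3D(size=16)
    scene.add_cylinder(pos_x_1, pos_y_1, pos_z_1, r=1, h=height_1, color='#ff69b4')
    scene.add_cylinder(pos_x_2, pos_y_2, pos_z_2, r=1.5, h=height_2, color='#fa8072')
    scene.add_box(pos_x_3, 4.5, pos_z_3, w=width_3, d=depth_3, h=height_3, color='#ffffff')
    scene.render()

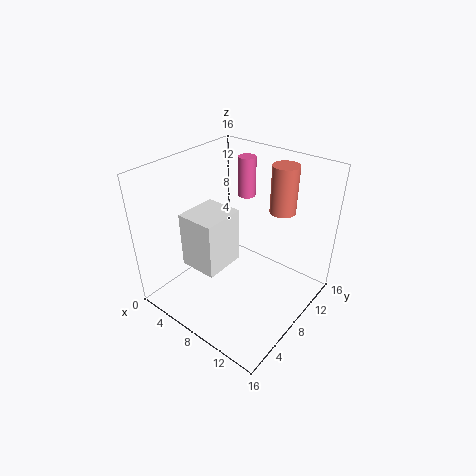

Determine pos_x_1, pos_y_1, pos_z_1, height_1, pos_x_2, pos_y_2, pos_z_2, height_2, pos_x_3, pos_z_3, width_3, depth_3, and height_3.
pos_x_1 = 6.5
pos_y_1 = 11.5
pos_z_1 = 11.5
height_1 = 4.5
pos_x_2 = 10.5
pos_y_2 = 13
pos_z_2 = 10
height_2 = 5.5
pos_x_3 = 2.5
pos_z_3 = 4
width_3 = 4.5
depth_3 = 5
height_3 = 6.5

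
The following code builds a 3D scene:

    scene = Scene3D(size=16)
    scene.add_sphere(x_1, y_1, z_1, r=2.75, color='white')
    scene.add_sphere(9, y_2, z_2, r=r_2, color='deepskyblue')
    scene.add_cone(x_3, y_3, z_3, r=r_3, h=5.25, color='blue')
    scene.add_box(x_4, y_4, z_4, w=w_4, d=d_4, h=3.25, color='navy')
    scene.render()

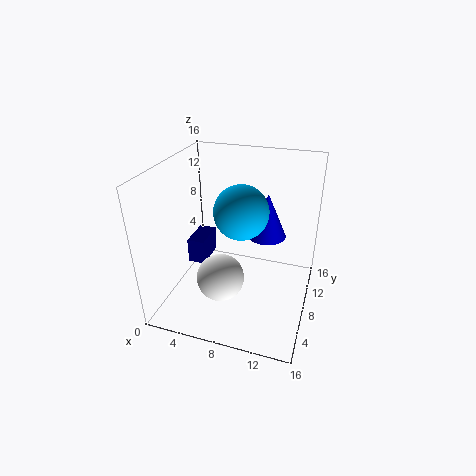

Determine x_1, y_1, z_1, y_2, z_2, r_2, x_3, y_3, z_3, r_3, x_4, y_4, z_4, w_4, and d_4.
x_1 = 6.25
y_1 = 6.75
z_1 = 3
y_2 = 6
z_2 = 12.25
r_2 = 2.75
x_3 = 10.5
y_3 = 11.25
z_3 = 7
r_3 = 2.25
x_4 = 0.25
y_4 = 10.5
z_4 = 1.5
w_4 = 2.25
d_4 = 4.25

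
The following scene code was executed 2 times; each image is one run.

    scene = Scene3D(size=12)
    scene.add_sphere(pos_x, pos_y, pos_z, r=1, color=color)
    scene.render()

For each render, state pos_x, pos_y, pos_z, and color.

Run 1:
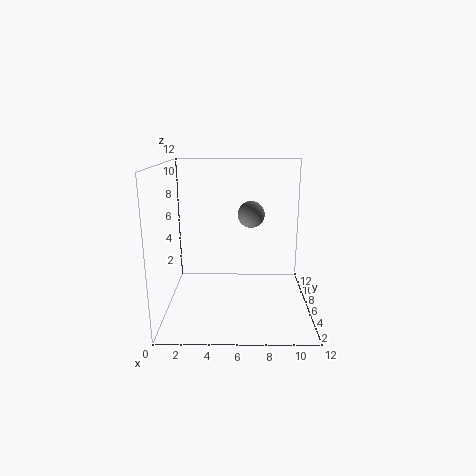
pos_x = 7; pos_y = 4; pos_z = 8.5; color = 'gray'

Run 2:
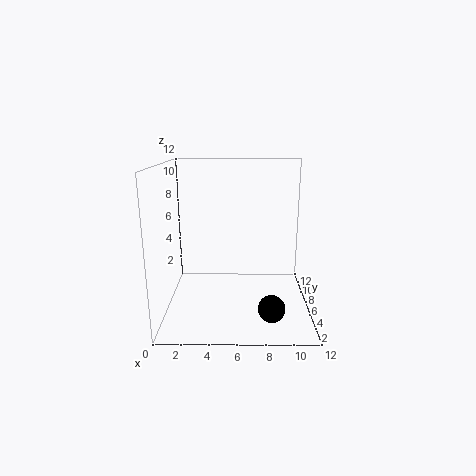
pos_x = 8.5; pos_y = 1.5; pos_z = 2; color = 'black'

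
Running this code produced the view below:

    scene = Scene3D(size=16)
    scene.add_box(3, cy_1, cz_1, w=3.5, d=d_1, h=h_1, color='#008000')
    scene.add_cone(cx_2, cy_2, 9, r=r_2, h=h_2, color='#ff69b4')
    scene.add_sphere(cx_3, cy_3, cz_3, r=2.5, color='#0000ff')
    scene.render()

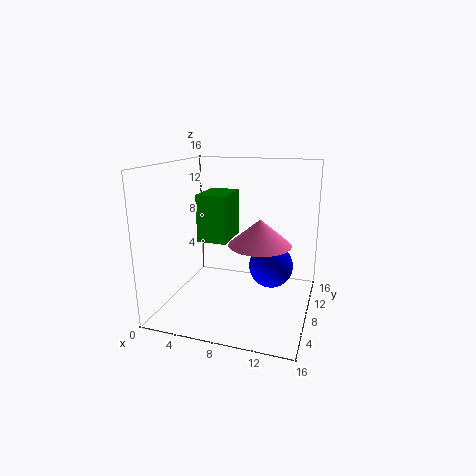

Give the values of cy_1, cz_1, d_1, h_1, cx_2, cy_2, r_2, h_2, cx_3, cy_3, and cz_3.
cy_1 = 8
cz_1 = 7
d_1 = 5
h_1 = 5.5
cx_2 = 11.5
cy_2 = 4
r_2 = 3
h_2 = 2.5
cx_3 = 11.5
cy_3 = 9.5
cz_3 = 4.5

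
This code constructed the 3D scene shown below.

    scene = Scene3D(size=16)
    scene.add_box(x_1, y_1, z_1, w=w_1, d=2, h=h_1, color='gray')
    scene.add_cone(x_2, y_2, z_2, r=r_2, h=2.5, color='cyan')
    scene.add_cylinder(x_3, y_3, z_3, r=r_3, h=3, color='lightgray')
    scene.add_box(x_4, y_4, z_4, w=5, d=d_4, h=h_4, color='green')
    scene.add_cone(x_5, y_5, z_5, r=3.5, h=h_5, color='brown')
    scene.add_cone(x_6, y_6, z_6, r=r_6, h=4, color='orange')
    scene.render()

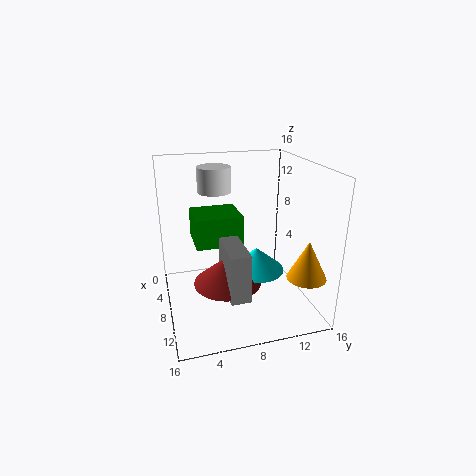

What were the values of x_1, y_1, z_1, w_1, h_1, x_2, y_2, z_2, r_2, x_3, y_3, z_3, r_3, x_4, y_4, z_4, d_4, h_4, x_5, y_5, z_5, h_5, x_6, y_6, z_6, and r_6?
x_1 = 9.5, y_1 = 5.5, z_1 = 4, w_1 = 5, h_1 = 5, x_2 = 10, y_2 = 9.5, z_2 = 5, r_2 = 3, x_3 = 3, y_3 = 6.5, z_3 = 12, r_3 = 2, x_4 = 2, y_4 = 3.5, z_4 = 6.5, d_4 = 5.5, h_4 = 3.5, x_5 = 11, y_5 = 6, z_5 = 4.5, h_5 = 3, x_6 = 14, y_6 = 13.5, z_6 = 5.5, r_6 = 2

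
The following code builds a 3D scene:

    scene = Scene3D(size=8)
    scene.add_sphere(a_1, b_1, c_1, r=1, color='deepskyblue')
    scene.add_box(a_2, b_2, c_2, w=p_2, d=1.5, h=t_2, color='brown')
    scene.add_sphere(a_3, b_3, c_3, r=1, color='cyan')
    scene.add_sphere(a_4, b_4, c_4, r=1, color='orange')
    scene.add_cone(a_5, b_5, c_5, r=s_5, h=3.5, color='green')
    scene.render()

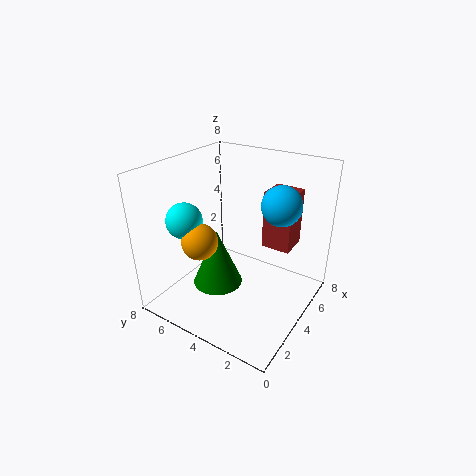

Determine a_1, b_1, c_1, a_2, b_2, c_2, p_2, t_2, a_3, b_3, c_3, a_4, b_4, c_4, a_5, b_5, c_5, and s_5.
a_1 = 4
b_1 = 1.5
c_1 = 6.5
a_2 = 4
b_2 = 1
c_2 = 4
p_2 = 1.5
t_2 = 3
a_3 = 2.5
b_3 = 6.5
c_3 = 5
a_4 = 2.5
b_4 = 5.5
c_4 = 4
a_5 = 4
b_5 = 5.5
c_5 = 0.5
s_5 = 1.5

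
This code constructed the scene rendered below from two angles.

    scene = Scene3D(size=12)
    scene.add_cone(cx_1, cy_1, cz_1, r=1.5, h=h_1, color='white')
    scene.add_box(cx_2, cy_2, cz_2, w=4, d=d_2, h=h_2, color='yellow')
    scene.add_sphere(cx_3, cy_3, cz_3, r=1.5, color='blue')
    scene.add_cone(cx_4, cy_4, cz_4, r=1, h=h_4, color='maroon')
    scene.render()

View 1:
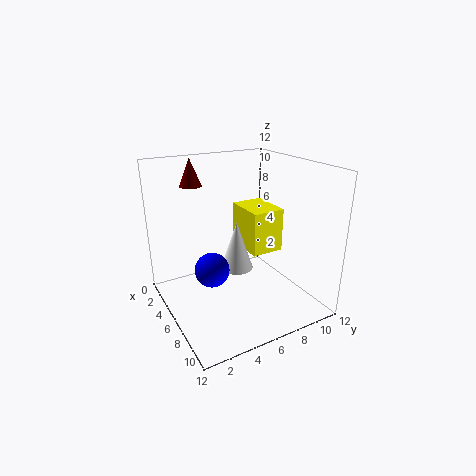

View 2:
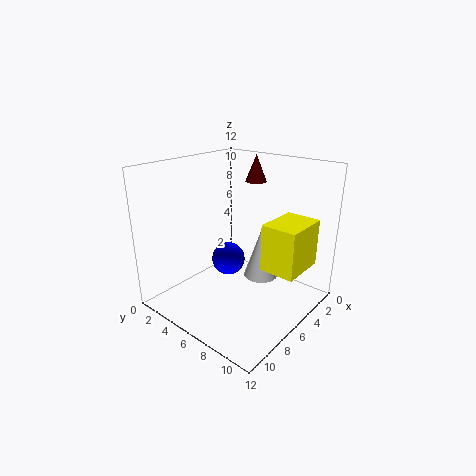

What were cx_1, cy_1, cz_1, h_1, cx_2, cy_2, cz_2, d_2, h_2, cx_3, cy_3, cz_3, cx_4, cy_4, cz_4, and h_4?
cx_1 = 4
cy_1 = 7
cz_1 = 2
h_1 = 4.5
cx_2 = 1.5
cy_2 = 8
cz_2 = 3.5
d_2 = 3
h_2 = 4
cx_3 = 5
cy_3 = 4
cz_3 = 3
cx_4 = 1
cy_4 = 4
cz_4 = 9.5
h_4 = 2.5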